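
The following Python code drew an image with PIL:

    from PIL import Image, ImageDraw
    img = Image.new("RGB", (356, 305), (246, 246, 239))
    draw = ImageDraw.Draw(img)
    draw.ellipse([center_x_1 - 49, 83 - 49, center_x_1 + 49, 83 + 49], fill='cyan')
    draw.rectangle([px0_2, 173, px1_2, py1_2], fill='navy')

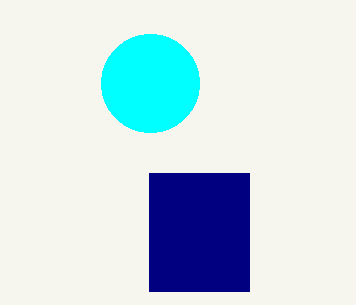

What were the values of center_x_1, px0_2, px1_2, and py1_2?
center_x_1 = 150
px0_2 = 149
px1_2 = 249
py1_2 = 291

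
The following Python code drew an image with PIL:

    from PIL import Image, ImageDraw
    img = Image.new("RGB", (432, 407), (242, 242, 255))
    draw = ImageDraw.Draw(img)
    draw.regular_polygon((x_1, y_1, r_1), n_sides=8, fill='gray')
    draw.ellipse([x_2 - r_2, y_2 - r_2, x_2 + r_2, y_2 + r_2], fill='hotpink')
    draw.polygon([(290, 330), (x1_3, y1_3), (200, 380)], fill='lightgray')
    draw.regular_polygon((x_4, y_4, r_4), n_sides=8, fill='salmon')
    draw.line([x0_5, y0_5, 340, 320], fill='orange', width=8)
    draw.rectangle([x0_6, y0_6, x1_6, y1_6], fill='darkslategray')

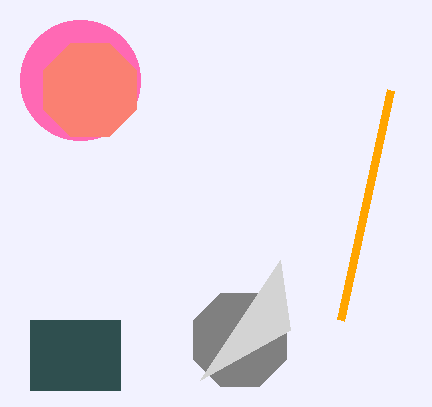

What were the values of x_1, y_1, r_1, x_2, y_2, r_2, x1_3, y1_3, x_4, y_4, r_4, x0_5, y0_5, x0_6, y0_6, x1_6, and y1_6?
x_1 = 240, y_1 = 340, r_1 = 50, x_2 = 80, y_2 = 80, r_2 = 60, x1_3 = 280, y1_3 = 260, x_4 = 90, y_4 = 90, r_4 = 50, x0_5 = 390, y0_5 = 90, x0_6 = 30, y0_6 = 320, x1_6 = 120, y1_6 = 390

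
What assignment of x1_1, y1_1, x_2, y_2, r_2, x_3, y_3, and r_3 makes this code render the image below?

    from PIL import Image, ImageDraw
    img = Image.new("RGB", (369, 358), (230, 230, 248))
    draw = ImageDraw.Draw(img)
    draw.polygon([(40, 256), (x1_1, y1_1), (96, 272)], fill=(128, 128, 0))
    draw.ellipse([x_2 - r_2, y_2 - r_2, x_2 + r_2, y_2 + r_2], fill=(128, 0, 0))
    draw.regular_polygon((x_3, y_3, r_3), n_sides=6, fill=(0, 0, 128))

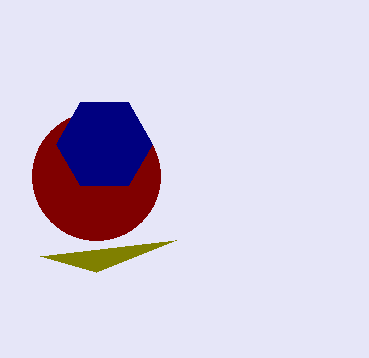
x1_1 = 176
y1_1 = 240
x_2 = 96
y_2 = 176
r_2 = 64
x_3 = 104
y_3 = 144
r_3 = 48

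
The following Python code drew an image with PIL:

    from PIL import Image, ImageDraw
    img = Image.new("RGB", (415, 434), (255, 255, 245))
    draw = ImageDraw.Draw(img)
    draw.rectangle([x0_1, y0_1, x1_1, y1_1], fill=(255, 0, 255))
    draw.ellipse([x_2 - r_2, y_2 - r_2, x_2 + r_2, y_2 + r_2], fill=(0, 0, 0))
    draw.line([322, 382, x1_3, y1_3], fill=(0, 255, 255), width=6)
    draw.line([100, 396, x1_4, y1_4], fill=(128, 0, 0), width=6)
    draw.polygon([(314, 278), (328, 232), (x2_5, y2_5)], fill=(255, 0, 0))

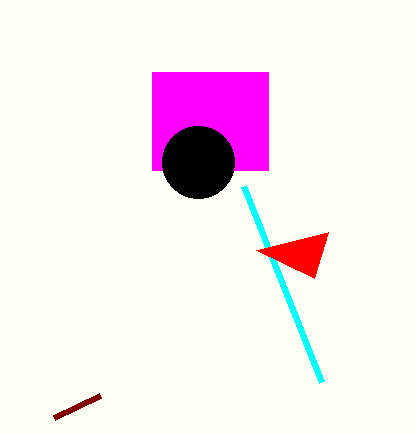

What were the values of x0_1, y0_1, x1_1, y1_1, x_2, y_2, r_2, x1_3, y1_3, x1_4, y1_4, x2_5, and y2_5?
x0_1 = 152, y0_1 = 72, x1_1 = 268, y1_1 = 170, x_2 = 198, y_2 = 162, r_2 = 36, x1_3 = 244, y1_3 = 186, x1_4 = 54, y1_4 = 418, x2_5 = 256, y2_5 = 250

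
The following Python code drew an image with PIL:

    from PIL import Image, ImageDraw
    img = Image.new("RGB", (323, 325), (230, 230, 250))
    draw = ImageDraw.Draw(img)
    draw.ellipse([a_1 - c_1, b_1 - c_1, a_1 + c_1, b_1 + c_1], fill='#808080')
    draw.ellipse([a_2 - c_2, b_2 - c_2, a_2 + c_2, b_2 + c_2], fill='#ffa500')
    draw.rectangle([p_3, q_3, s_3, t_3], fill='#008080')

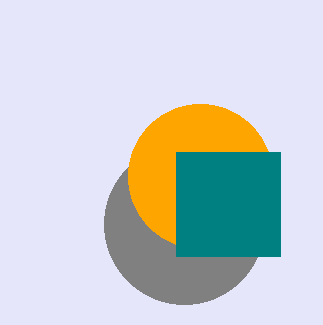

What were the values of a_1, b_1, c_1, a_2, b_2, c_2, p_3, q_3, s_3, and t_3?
a_1 = 184; b_1 = 224; c_1 = 80; a_2 = 200; b_2 = 176; c_2 = 72; p_3 = 176; q_3 = 152; s_3 = 280; t_3 = 256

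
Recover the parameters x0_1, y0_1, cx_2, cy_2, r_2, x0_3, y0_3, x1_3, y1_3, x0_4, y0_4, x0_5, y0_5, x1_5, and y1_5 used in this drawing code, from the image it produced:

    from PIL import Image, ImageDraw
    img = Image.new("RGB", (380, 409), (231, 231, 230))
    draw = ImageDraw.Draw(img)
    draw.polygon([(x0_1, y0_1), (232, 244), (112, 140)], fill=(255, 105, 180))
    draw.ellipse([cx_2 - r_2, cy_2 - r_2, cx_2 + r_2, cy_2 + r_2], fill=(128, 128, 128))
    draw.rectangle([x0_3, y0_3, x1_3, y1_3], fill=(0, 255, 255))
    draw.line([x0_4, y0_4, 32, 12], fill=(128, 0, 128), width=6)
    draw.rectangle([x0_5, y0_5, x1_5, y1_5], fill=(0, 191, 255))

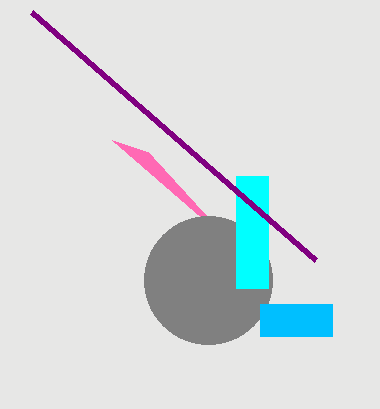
x0_1 = 148
y0_1 = 152
cx_2 = 208
cy_2 = 280
r_2 = 64
x0_3 = 236
y0_3 = 176
x1_3 = 268
y1_3 = 288
x0_4 = 316
y0_4 = 260
x0_5 = 260
y0_5 = 304
x1_5 = 332
y1_5 = 336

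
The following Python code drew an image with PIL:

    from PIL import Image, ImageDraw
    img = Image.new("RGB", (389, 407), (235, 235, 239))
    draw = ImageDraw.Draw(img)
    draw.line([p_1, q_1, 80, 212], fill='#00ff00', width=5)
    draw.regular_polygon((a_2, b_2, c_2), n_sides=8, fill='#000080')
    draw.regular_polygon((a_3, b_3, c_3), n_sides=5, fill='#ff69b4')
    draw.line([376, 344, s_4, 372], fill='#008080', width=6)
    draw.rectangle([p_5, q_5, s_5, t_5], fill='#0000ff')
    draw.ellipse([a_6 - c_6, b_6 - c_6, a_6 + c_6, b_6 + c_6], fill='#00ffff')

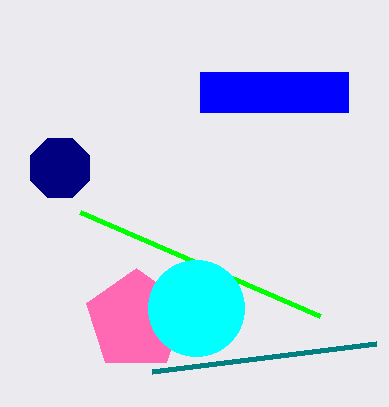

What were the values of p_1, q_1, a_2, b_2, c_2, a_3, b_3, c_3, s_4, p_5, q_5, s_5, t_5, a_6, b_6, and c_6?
p_1 = 320
q_1 = 316
a_2 = 60
b_2 = 168
c_2 = 32
a_3 = 136
b_3 = 320
c_3 = 52
s_4 = 152
p_5 = 200
q_5 = 72
s_5 = 348
t_5 = 112
a_6 = 196
b_6 = 308
c_6 = 48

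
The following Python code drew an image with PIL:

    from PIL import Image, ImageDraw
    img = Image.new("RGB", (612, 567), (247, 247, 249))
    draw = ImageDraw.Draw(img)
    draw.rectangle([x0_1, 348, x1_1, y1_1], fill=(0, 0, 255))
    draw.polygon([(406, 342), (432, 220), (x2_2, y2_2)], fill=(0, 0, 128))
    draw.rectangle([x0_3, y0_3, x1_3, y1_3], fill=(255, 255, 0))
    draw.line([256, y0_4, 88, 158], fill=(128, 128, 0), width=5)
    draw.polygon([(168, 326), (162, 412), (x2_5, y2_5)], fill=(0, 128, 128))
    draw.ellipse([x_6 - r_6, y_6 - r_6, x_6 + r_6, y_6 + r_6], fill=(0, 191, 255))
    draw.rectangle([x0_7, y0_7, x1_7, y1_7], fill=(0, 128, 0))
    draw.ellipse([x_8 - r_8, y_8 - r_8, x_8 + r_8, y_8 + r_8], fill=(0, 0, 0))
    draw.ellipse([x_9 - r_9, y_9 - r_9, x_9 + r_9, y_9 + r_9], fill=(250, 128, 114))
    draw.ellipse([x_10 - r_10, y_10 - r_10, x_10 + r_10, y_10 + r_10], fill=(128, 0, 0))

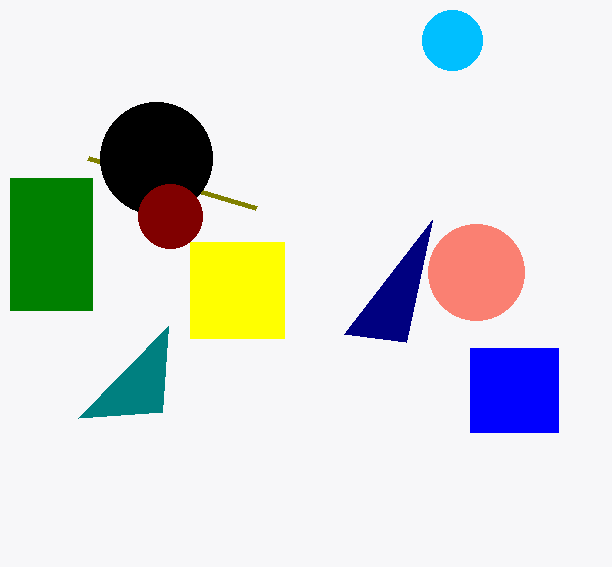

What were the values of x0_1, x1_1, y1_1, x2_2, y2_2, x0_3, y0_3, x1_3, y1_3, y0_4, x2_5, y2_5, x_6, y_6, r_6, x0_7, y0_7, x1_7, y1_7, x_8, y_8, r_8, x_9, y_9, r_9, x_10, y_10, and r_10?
x0_1 = 470, x1_1 = 558, y1_1 = 432, x2_2 = 344, y2_2 = 334, x0_3 = 190, y0_3 = 242, x1_3 = 284, y1_3 = 338, y0_4 = 208, x2_5 = 78, y2_5 = 418, x_6 = 452, y_6 = 40, r_6 = 30, x0_7 = 10, y0_7 = 178, x1_7 = 92, y1_7 = 310, x_8 = 156, y_8 = 158, r_8 = 56, x_9 = 476, y_9 = 272, r_9 = 48, x_10 = 170, y_10 = 216, r_10 = 32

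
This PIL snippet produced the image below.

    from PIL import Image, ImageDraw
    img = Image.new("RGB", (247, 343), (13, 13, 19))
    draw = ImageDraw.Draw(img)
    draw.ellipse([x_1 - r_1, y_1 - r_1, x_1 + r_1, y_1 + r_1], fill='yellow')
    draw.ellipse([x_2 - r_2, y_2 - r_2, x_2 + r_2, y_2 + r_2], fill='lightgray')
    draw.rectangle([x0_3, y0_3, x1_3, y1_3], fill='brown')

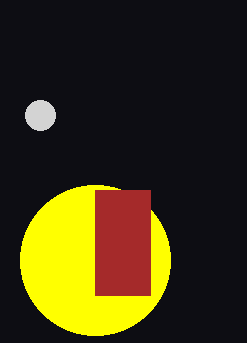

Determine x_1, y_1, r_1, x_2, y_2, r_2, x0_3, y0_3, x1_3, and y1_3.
x_1 = 95; y_1 = 260; r_1 = 75; x_2 = 40; y_2 = 115; r_2 = 15; x0_3 = 95; y0_3 = 190; x1_3 = 150; y1_3 = 295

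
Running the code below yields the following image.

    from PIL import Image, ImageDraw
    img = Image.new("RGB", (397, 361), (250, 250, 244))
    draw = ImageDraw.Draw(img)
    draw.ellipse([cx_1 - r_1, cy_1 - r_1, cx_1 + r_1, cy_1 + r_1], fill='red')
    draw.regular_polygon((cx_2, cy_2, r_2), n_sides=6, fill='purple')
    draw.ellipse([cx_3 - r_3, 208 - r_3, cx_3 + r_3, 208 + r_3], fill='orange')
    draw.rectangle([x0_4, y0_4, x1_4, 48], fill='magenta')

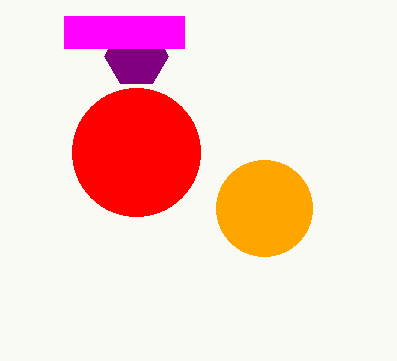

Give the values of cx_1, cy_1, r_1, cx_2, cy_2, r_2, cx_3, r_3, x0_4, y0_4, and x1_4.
cx_1 = 136, cy_1 = 152, r_1 = 64, cx_2 = 136, cy_2 = 56, r_2 = 32, cx_3 = 264, r_3 = 48, x0_4 = 64, y0_4 = 16, x1_4 = 184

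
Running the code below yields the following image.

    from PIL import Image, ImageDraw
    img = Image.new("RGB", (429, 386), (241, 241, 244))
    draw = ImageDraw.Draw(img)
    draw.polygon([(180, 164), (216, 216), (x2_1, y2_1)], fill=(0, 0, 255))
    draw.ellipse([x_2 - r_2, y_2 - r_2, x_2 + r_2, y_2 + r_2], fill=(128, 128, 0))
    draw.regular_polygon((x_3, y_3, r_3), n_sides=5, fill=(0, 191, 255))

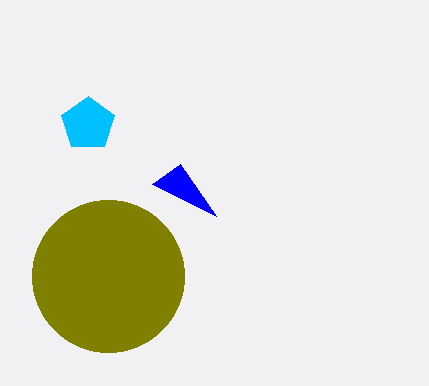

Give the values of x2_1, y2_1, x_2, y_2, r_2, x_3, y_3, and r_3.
x2_1 = 152; y2_1 = 184; x_2 = 108; y_2 = 276; r_2 = 76; x_3 = 88; y_3 = 124; r_3 = 28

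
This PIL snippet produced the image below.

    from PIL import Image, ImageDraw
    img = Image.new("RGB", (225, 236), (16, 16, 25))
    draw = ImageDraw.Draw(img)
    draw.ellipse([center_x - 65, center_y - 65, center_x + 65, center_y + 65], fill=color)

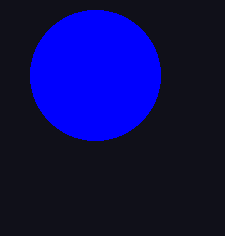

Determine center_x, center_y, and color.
center_x = 95, center_y = 75, color = 'blue'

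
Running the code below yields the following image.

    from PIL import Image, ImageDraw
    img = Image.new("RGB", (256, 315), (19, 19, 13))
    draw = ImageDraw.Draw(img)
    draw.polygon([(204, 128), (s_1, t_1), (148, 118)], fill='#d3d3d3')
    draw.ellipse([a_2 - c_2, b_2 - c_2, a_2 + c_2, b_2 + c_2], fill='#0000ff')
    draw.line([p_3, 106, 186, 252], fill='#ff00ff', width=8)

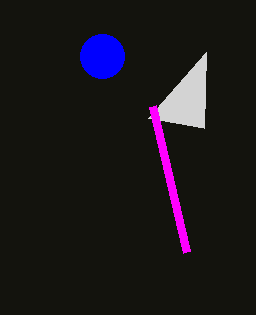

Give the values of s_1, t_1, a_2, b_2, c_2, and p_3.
s_1 = 206
t_1 = 52
a_2 = 102
b_2 = 56
c_2 = 22
p_3 = 152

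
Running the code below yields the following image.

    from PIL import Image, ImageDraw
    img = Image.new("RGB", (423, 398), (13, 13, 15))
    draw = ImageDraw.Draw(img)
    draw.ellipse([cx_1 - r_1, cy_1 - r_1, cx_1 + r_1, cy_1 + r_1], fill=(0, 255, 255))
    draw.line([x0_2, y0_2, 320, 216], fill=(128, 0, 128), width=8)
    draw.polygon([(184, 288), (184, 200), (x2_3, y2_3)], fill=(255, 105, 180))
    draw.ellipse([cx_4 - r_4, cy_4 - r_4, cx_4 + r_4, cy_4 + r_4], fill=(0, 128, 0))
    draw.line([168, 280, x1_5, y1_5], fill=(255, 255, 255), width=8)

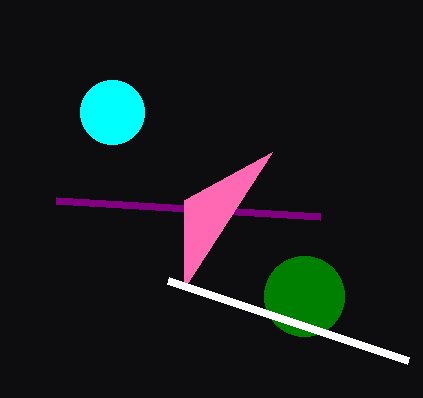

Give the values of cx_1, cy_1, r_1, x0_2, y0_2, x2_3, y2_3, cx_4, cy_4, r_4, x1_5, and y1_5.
cx_1 = 112; cy_1 = 112; r_1 = 32; x0_2 = 56; y0_2 = 200; x2_3 = 272; y2_3 = 152; cx_4 = 304; cy_4 = 296; r_4 = 40; x1_5 = 408; y1_5 = 360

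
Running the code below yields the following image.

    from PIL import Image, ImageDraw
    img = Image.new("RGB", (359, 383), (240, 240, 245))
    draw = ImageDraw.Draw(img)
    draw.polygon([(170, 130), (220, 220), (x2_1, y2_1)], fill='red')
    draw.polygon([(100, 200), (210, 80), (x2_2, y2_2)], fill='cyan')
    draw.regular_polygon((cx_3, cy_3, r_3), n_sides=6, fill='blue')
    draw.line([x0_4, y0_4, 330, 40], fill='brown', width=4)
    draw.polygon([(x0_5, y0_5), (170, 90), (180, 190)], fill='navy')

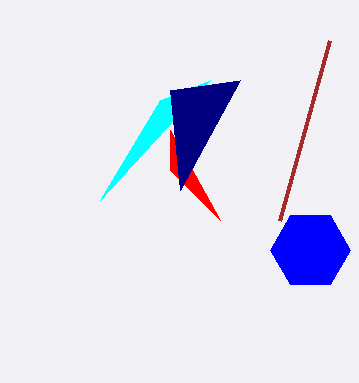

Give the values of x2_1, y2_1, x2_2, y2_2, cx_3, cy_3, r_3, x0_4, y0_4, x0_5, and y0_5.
x2_1 = 170; y2_1 = 170; x2_2 = 160; y2_2 = 100; cx_3 = 310; cy_3 = 250; r_3 = 40; x0_4 = 280; y0_4 = 220; x0_5 = 240; y0_5 = 80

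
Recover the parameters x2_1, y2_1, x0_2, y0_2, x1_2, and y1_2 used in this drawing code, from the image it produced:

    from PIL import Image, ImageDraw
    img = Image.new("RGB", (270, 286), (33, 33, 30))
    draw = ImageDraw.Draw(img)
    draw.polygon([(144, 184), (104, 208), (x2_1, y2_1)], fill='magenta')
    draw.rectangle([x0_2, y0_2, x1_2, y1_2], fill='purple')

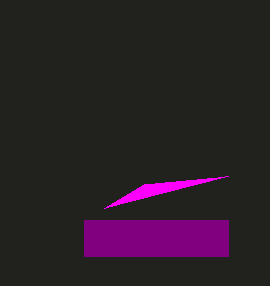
x2_1 = 228, y2_1 = 176, x0_2 = 84, y0_2 = 220, x1_2 = 228, y1_2 = 256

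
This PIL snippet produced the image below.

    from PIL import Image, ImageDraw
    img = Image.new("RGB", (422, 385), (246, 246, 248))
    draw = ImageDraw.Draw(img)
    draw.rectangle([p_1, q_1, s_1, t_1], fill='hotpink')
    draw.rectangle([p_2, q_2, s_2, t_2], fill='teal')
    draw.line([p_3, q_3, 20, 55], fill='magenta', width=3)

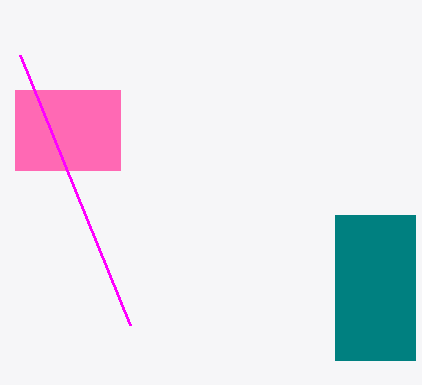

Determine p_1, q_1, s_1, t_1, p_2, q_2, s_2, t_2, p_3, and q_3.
p_1 = 15; q_1 = 90; s_1 = 120; t_1 = 170; p_2 = 335; q_2 = 215; s_2 = 415; t_2 = 360; p_3 = 130; q_3 = 325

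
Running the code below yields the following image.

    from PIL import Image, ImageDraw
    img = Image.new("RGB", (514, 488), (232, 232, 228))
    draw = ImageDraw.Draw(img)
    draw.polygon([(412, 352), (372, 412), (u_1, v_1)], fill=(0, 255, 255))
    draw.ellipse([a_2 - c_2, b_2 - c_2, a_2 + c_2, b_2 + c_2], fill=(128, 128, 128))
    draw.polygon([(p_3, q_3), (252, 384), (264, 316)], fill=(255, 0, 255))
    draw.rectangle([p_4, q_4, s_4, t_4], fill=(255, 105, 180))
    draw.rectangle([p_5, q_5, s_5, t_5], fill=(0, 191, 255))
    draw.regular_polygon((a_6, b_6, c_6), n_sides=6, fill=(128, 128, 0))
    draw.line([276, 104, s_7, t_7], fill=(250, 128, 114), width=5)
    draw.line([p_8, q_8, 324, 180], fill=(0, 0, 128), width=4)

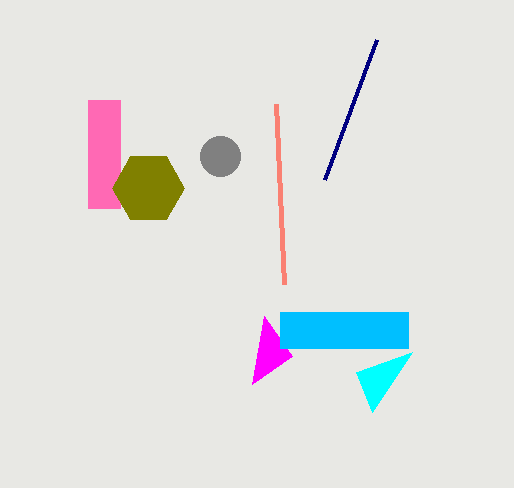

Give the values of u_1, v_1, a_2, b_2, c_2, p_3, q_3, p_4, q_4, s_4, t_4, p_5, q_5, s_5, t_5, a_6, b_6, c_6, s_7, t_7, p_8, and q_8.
u_1 = 356, v_1 = 372, a_2 = 220, b_2 = 156, c_2 = 20, p_3 = 292, q_3 = 356, p_4 = 88, q_4 = 100, s_4 = 120, t_4 = 208, p_5 = 280, q_5 = 312, s_5 = 408, t_5 = 348, a_6 = 148, b_6 = 188, c_6 = 36, s_7 = 284, t_7 = 284, p_8 = 376, q_8 = 40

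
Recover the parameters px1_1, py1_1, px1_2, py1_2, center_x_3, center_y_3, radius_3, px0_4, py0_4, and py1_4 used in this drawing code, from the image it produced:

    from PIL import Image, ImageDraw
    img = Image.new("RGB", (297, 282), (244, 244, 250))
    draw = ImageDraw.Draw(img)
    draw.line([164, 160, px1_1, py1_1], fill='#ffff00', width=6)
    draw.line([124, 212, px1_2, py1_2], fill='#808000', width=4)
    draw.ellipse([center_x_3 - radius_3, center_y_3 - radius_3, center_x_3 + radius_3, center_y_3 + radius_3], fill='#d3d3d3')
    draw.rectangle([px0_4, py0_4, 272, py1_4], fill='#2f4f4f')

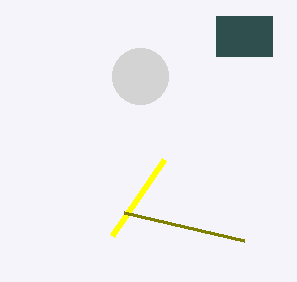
px1_1 = 112; py1_1 = 236; px1_2 = 244; py1_2 = 240; center_x_3 = 140; center_y_3 = 76; radius_3 = 28; px0_4 = 216; py0_4 = 16; py1_4 = 56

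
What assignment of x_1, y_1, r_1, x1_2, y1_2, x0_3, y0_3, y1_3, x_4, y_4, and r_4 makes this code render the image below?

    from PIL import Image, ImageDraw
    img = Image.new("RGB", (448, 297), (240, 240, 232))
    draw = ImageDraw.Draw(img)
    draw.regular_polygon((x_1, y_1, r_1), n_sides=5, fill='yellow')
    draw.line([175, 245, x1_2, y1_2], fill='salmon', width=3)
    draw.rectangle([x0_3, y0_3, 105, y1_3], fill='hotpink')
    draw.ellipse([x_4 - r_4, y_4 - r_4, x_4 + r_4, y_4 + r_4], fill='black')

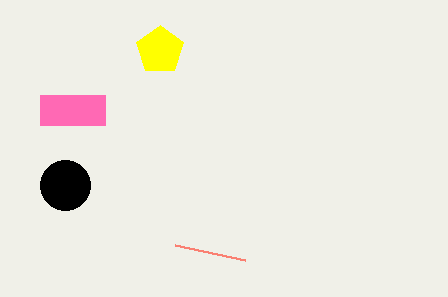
x_1 = 160, y_1 = 50, r_1 = 25, x1_2 = 245, y1_2 = 260, x0_3 = 40, y0_3 = 95, y1_3 = 125, x_4 = 65, y_4 = 185, r_4 = 25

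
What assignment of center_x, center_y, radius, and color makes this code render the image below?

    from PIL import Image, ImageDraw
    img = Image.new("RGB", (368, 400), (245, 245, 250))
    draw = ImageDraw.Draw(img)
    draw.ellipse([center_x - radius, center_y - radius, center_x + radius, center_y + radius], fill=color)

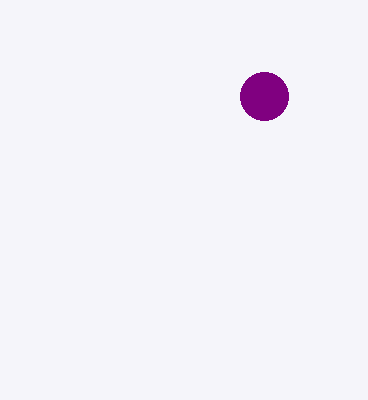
center_x = 264
center_y = 96
radius = 24
color = 'purple'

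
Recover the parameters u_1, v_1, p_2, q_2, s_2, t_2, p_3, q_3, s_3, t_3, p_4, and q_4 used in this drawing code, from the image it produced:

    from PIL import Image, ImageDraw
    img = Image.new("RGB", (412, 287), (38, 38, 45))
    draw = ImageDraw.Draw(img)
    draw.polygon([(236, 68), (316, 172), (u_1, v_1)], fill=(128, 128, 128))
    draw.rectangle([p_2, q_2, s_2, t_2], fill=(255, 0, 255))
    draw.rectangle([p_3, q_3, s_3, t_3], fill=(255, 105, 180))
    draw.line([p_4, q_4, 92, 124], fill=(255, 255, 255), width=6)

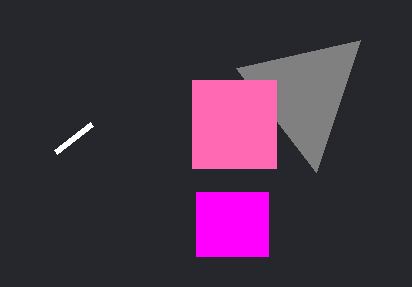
u_1 = 360
v_1 = 40
p_2 = 196
q_2 = 192
s_2 = 268
t_2 = 256
p_3 = 192
q_3 = 80
s_3 = 276
t_3 = 168
p_4 = 56
q_4 = 152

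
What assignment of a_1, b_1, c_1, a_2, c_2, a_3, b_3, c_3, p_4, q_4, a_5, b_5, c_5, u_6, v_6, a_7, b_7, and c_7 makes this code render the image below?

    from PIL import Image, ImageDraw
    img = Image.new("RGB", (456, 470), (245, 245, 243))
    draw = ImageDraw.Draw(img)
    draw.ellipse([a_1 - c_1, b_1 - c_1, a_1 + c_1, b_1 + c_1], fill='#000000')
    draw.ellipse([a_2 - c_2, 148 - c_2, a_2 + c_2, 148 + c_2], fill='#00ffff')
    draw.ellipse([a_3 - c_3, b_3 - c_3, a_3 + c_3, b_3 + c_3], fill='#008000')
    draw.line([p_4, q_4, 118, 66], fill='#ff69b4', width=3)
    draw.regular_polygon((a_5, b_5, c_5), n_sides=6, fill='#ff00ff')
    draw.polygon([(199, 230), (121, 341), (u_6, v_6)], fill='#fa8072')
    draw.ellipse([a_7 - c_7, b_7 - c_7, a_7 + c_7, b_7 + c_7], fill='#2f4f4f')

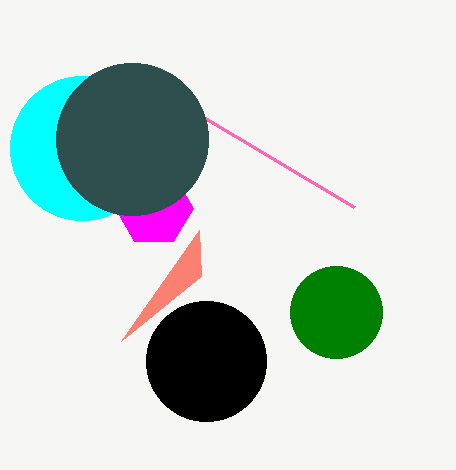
a_1 = 206
b_1 = 361
c_1 = 60
a_2 = 82
c_2 = 72
a_3 = 336
b_3 = 312
c_3 = 46
p_4 = 354
q_4 = 207
a_5 = 154
b_5 = 208
c_5 = 39
u_6 = 201
v_6 = 276
a_7 = 132
b_7 = 139
c_7 = 76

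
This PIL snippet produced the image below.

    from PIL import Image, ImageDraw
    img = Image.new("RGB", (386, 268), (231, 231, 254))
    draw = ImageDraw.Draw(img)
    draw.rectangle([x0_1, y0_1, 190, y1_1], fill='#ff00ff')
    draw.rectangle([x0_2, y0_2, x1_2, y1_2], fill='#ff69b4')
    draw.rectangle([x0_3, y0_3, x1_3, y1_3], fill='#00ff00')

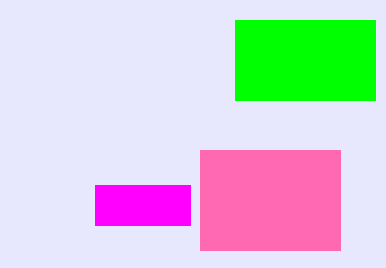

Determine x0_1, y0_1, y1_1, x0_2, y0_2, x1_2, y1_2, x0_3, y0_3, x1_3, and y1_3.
x0_1 = 95, y0_1 = 185, y1_1 = 225, x0_2 = 200, y0_2 = 150, x1_2 = 340, y1_2 = 250, x0_3 = 235, y0_3 = 20, x1_3 = 375, y1_3 = 100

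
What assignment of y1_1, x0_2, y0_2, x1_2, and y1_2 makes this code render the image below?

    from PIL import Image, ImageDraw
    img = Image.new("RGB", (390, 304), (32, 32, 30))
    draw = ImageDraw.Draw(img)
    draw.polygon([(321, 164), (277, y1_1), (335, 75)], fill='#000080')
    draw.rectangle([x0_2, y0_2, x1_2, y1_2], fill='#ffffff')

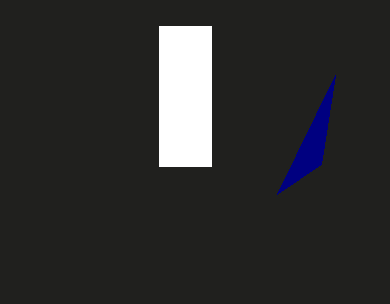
y1_1 = 194
x0_2 = 159
y0_2 = 26
x1_2 = 211
y1_2 = 166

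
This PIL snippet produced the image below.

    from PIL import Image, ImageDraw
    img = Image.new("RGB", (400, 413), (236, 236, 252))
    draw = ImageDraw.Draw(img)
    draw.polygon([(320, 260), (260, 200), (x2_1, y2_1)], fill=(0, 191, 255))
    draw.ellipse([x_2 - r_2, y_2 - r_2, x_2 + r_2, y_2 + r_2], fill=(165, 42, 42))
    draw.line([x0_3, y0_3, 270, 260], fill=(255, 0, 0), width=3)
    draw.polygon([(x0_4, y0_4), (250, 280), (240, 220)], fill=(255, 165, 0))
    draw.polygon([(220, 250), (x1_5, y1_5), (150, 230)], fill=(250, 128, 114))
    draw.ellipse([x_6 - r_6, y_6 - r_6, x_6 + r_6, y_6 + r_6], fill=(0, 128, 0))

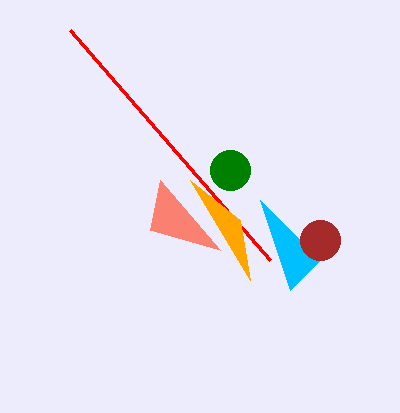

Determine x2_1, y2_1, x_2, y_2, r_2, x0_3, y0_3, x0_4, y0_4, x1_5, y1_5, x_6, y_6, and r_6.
x2_1 = 290, y2_1 = 290, x_2 = 320, y_2 = 240, r_2 = 20, x0_3 = 70, y0_3 = 30, x0_4 = 190, y0_4 = 180, x1_5 = 160, y1_5 = 180, x_6 = 230, y_6 = 170, r_6 = 20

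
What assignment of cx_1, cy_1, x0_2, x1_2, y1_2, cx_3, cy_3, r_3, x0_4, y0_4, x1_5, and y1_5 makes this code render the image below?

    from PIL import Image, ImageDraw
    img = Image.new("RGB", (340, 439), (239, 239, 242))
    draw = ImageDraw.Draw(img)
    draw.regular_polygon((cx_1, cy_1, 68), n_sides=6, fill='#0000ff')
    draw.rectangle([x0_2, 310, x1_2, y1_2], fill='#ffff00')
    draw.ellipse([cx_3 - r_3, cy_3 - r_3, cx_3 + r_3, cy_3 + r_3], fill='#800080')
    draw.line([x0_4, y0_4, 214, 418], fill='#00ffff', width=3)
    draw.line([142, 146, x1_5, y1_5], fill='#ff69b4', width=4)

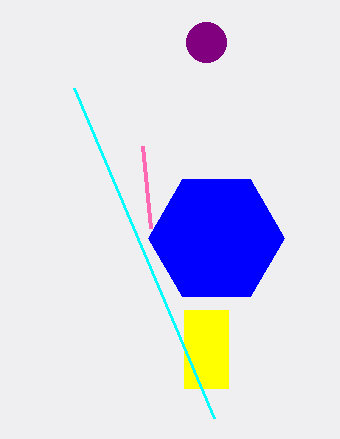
cx_1 = 216
cy_1 = 238
x0_2 = 184
x1_2 = 228
y1_2 = 388
cx_3 = 206
cy_3 = 42
r_3 = 20
x0_4 = 74
y0_4 = 88
x1_5 = 150
y1_5 = 228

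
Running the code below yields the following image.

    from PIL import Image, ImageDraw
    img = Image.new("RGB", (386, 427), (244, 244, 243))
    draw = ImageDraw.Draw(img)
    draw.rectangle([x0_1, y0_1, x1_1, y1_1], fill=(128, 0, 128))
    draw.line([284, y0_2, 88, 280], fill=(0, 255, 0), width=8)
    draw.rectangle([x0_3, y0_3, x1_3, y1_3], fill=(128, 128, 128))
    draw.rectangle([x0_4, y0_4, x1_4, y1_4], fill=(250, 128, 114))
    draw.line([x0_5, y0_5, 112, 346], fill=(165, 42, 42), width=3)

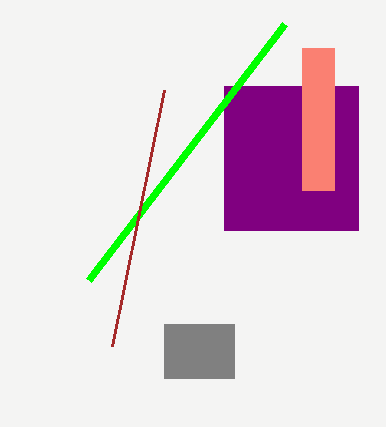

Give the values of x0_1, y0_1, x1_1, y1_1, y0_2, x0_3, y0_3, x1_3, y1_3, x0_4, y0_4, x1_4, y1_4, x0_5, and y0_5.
x0_1 = 224
y0_1 = 86
x1_1 = 358
y1_1 = 230
y0_2 = 24
x0_3 = 164
y0_3 = 324
x1_3 = 234
y1_3 = 378
x0_4 = 302
y0_4 = 48
x1_4 = 334
y1_4 = 190
x0_5 = 164
y0_5 = 90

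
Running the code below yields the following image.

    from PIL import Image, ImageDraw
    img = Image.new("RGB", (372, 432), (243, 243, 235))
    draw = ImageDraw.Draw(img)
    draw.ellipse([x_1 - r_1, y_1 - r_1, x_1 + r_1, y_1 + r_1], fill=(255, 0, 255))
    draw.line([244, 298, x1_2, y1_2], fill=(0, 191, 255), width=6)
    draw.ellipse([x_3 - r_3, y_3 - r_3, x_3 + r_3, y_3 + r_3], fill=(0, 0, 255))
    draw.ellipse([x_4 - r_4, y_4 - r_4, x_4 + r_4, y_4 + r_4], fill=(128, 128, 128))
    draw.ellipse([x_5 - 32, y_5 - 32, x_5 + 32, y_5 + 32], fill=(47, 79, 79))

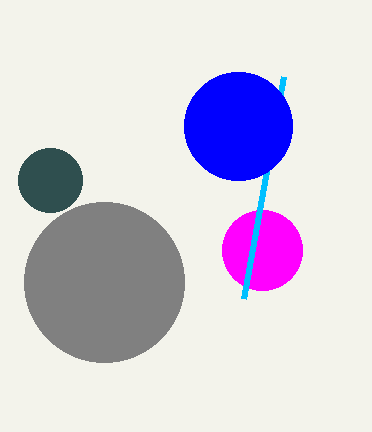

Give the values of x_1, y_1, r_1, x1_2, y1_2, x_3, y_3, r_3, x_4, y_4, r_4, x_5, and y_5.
x_1 = 262
y_1 = 250
r_1 = 40
x1_2 = 284
y1_2 = 76
x_3 = 238
y_3 = 126
r_3 = 54
x_4 = 104
y_4 = 282
r_4 = 80
x_5 = 50
y_5 = 180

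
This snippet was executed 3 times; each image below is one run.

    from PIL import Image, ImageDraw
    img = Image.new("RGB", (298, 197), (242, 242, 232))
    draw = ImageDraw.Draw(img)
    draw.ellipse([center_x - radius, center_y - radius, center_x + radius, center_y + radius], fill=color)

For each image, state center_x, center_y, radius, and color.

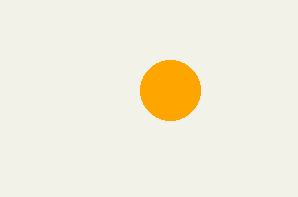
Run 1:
center_x = 170, center_y = 90, radius = 30, color = 'orange'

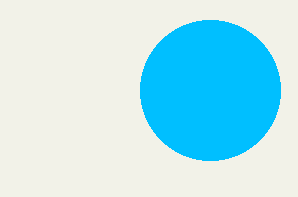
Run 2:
center_x = 210; center_y = 90; radius = 70; color = 'deepskyblue'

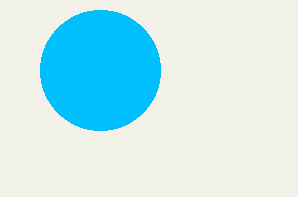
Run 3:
center_x = 100, center_y = 70, radius = 60, color = 'deepskyblue'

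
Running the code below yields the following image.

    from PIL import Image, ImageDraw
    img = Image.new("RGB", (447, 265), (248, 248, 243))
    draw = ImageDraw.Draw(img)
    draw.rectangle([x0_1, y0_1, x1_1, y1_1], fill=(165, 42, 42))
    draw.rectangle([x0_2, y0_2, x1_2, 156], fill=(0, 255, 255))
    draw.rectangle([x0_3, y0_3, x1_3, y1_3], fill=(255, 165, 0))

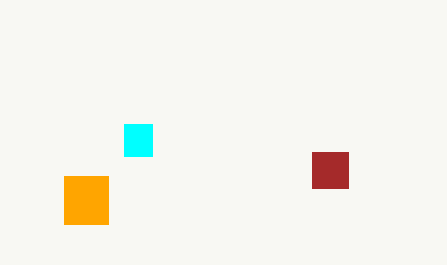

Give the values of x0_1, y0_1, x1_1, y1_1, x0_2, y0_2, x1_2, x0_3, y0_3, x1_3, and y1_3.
x0_1 = 312, y0_1 = 152, x1_1 = 348, y1_1 = 188, x0_2 = 124, y0_2 = 124, x1_2 = 152, x0_3 = 64, y0_3 = 176, x1_3 = 108, y1_3 = 224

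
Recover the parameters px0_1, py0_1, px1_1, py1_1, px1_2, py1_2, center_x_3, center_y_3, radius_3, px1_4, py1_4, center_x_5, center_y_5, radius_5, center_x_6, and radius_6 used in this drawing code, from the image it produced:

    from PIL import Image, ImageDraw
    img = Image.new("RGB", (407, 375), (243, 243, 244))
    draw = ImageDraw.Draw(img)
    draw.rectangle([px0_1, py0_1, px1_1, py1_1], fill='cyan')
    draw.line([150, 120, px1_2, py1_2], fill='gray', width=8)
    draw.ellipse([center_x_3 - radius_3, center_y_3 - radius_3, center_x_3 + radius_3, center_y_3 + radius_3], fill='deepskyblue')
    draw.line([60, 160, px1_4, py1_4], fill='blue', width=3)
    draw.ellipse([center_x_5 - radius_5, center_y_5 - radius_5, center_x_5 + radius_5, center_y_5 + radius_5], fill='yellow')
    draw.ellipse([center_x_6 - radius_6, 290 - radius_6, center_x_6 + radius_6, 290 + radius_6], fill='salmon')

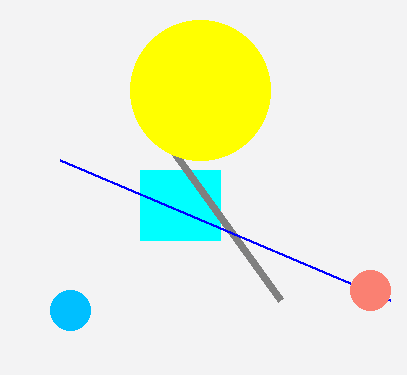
px0_1 = 140, py0_1 = 170, px1_1 = 220, py1_1 = 240, px1_2 = 280, py1_2 = 300, center_x_3 = 70, center_y_3 = 310, radius_3 = 20, px1_4 = 390, py1_4 = 300, center_x_5 = 200, center_y_5 = 90, radius_5 = 70, center_x_6 = 370, radius_6 = 20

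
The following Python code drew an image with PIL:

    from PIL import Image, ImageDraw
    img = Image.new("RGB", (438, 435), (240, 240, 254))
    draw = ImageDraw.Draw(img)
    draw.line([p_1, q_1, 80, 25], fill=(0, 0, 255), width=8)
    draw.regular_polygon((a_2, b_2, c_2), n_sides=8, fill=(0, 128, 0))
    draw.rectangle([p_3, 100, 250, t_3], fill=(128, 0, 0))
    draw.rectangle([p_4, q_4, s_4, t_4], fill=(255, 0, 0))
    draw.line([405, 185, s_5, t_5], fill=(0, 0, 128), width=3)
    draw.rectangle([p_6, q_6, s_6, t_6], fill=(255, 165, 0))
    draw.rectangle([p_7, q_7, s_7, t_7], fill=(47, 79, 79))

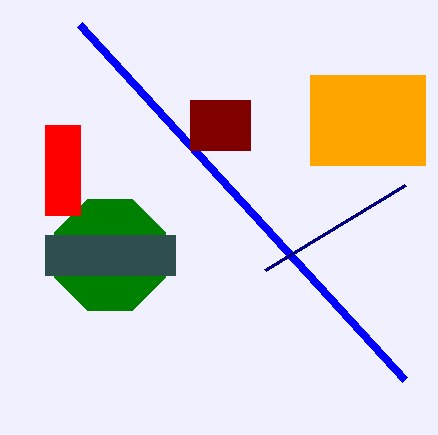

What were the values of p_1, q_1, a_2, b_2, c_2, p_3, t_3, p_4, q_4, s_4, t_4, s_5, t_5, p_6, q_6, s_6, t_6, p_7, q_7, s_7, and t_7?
p_1 = 405; q_1 = 380; a_2 = 110; b_2 = 255; c_2 = 60; p_3 = 190; t_3 = 150; p_4 = 45; q_4 = 125; s_4 = 80; t_4 = 215; s_5 = 265; t_5 = 270; p_6 = 310; q_6 = 75; s_6 = 425; t_6 = 165; p_7 = 45; q_7 = 235; s_7 = 175; t_7 = 275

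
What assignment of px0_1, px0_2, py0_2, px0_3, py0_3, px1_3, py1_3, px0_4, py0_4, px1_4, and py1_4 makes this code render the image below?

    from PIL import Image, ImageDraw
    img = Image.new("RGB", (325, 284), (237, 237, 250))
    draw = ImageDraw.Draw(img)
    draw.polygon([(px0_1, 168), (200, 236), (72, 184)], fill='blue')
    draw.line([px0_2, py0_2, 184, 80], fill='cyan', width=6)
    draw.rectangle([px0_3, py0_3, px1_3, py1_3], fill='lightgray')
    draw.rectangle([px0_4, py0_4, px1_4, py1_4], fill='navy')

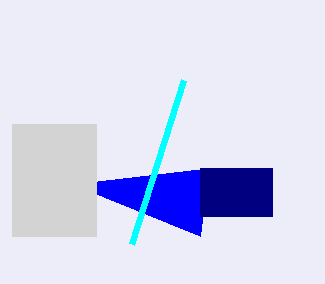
px0_1 = 208; px0_2 = 132; py0_2 = 244; px0_3 = 12; py0_3 = 124; px1_3 = 96; py1_3 = 236; px0_4 = 200; py0_4 = 168; px1_4 = 272; py1_4 = 216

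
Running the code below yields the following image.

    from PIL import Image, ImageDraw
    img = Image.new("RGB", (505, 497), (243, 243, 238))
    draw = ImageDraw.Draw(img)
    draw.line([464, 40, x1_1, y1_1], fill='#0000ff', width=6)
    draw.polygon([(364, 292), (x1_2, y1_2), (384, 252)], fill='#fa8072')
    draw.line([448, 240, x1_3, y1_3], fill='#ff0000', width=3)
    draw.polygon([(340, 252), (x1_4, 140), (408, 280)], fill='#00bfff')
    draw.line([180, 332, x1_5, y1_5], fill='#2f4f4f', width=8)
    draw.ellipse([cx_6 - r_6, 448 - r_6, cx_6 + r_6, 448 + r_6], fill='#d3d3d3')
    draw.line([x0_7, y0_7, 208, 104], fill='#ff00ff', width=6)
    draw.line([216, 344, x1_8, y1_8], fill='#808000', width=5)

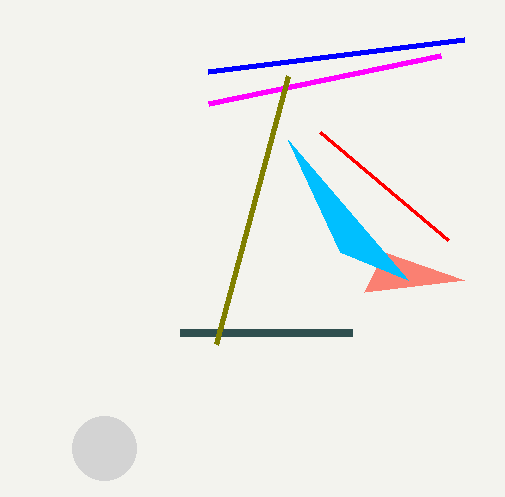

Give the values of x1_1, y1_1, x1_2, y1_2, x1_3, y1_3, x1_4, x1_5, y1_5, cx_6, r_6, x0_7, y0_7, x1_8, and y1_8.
x1_1 = 208; y1_1 = 72; x1_2 = 464; y1_2 = 280; x1_3 = 320; y1_3 = 132; x1_4 = 288; x1_5 = 352; y1_5 = 332; cx_6 = 104; r_6 = 32; x0_7 = 440; y0_7 = 56; x1_8 = 288; y1_8 = 76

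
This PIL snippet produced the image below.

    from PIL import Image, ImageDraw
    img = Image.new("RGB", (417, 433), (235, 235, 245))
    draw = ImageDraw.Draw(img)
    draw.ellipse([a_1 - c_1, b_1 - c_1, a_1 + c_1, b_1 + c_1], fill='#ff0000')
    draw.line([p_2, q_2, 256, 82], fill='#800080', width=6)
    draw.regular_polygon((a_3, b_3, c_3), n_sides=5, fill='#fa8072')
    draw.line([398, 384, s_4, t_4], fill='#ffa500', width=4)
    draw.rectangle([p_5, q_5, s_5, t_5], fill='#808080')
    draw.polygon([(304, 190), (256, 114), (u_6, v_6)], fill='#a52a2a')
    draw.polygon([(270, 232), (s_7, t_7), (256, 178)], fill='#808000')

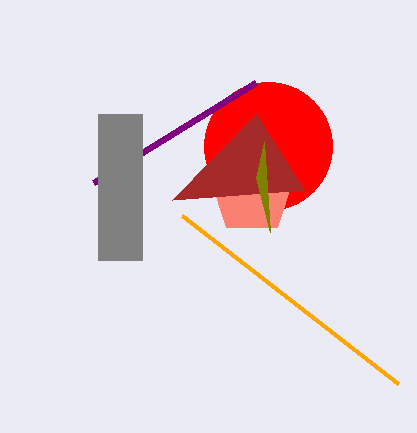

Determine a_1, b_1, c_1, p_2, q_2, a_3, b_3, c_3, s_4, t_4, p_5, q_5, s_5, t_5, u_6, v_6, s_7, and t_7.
a_1 = 268
b_1 = 146
c_1 = 64
p_2 = 94
q_2 = 182
a_3 = 252
b_3 = 192
c_3 = 44
s_4 = 182
t_4 = 216
p_5 = 98
q_5 = 114
s_5 = 142
t_5 = 260
u_6 = 172
v_6 = 200
s_7 = 264
t_7 = 142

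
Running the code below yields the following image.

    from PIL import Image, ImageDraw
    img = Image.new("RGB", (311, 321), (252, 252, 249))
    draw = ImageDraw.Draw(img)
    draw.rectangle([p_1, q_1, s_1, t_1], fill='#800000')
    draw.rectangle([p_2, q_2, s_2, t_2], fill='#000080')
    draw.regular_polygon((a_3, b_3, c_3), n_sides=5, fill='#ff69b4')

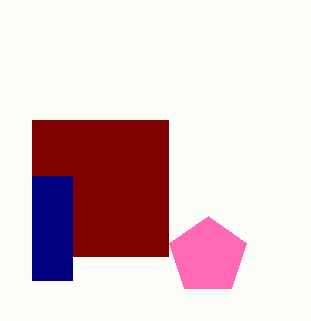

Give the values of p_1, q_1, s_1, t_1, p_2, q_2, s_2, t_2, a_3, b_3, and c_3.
p_1 = 32, q_1 = 120, s_1 = 168, t_1 = 256, p_2 = 32, q_2 = 176, s_2 = 72, t_2 = 280, a_3 = 208, b_3 = 256, c_3 = 40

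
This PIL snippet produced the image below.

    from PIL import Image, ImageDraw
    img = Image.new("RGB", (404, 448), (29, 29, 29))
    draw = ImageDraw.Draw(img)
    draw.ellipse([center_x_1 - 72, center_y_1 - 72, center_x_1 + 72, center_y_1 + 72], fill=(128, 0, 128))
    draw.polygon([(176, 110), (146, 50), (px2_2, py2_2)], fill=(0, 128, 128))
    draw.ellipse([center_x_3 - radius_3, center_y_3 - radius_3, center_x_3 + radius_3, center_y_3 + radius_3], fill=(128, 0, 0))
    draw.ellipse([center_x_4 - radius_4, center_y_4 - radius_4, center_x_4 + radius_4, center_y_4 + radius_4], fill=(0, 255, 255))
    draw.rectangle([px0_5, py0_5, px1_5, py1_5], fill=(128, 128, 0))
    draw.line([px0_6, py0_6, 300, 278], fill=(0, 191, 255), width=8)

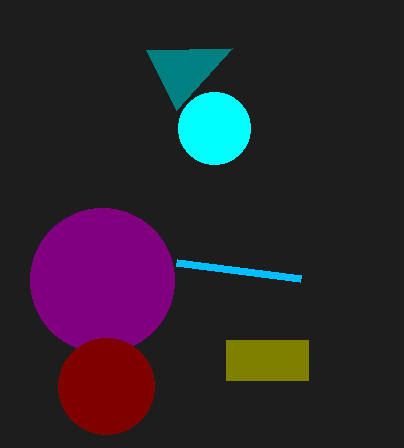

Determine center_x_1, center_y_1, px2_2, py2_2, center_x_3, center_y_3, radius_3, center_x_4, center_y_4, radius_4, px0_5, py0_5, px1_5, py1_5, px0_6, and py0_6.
center_x_1 = 102, center_y_1 = 280, px2_2 = 232, py2_2 = 48, center_x_3 = 106, center_y_3 = 386, radius_3 = 48, center_x_4 = 214, center_y_4 = 128, radius_4 = 36, px0_5 = 226, py0_5 = 340, px1_5 = 308, py1_5 = 380, px0_6 = 176, py0_6 = 262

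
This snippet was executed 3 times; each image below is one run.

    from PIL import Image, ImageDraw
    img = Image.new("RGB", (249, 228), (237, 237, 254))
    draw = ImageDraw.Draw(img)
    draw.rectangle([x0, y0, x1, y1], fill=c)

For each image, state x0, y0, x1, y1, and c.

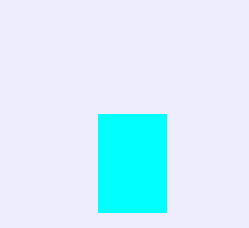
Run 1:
x0 = 98; y0 = 114; x1 = 166; y1 = 212; c = 'cyan'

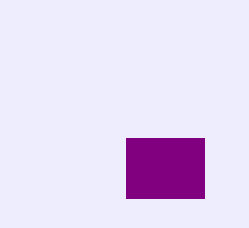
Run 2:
x0 = 126, y0 = 138, x1 = 204, y1 = 198, c = 'purple'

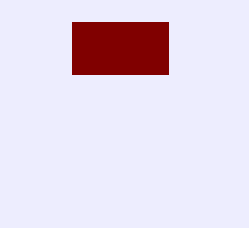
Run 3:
x0 = 72; y0 = 22; x1 = 168; y1 = 74; c = 'maroon'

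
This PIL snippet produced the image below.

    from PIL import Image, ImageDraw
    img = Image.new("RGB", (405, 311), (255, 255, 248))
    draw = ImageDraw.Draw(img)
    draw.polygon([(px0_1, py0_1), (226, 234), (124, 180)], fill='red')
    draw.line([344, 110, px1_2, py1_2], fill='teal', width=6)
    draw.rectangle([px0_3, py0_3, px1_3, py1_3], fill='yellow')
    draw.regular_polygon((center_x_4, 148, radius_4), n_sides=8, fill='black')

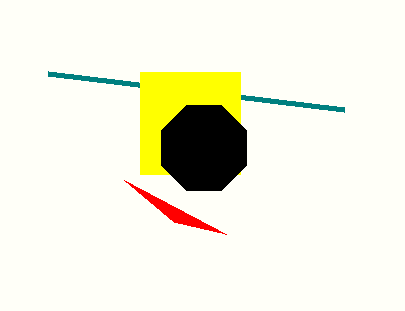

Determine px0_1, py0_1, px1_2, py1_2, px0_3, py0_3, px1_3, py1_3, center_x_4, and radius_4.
px0_1 = 174
py0_1 = 222
px1_2 = 48
py1_2 = 74
px0_3 = 140
py0_3 = 72
px1_3 = 240
py1_3 = 174
center_x_4 = 204
radius_4 = 46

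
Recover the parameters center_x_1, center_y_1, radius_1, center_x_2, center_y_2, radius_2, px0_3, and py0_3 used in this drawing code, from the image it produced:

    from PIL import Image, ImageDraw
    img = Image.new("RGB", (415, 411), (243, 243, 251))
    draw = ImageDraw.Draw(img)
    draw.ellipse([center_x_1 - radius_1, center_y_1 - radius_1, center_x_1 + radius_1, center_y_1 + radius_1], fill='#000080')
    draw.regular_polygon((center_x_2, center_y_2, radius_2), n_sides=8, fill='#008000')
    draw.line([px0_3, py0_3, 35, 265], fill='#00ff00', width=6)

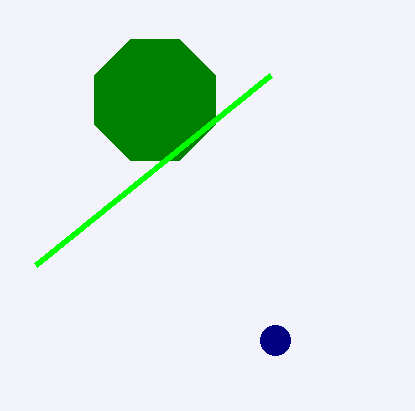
center_x_1 = 275; center_y_1 = 340; radius_1 = 15; center_x_2 = 155; center_y_2 = 100; radius_2 = 65; px0_3 = 270; py0_3 = 75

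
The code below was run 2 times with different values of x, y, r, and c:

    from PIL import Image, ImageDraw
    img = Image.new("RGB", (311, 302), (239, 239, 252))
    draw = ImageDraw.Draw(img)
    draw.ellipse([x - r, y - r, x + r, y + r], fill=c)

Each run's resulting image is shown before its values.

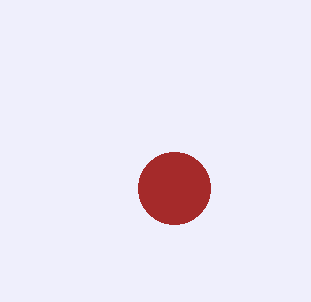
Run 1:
x = 174
y = 188
r = 36
c = 'brown'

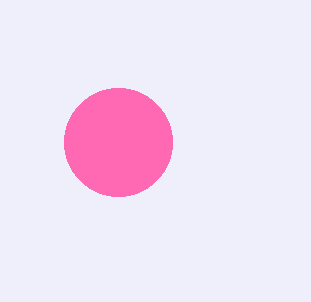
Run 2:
x = 118
y = 142
r = 54
c = 'hotpink'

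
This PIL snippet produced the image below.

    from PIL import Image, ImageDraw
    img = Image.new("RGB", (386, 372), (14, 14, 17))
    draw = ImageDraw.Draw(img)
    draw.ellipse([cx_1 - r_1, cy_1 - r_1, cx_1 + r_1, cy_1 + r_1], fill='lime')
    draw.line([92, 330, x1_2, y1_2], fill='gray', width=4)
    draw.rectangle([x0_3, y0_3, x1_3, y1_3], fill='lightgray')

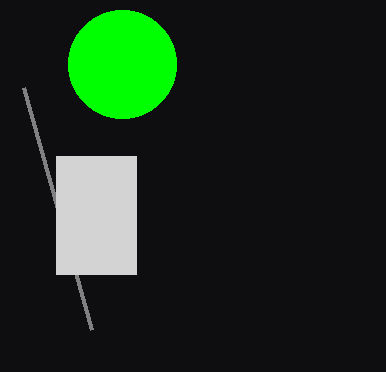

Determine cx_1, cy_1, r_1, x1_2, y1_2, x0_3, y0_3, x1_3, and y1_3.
cx_1 = 122, cy_1 = 64, r_1 = 54, x1_2 = 24, y1_2 = 88, x0_3 = 56, y0_3 = 156, x1_3 = 136, y1_3 = 274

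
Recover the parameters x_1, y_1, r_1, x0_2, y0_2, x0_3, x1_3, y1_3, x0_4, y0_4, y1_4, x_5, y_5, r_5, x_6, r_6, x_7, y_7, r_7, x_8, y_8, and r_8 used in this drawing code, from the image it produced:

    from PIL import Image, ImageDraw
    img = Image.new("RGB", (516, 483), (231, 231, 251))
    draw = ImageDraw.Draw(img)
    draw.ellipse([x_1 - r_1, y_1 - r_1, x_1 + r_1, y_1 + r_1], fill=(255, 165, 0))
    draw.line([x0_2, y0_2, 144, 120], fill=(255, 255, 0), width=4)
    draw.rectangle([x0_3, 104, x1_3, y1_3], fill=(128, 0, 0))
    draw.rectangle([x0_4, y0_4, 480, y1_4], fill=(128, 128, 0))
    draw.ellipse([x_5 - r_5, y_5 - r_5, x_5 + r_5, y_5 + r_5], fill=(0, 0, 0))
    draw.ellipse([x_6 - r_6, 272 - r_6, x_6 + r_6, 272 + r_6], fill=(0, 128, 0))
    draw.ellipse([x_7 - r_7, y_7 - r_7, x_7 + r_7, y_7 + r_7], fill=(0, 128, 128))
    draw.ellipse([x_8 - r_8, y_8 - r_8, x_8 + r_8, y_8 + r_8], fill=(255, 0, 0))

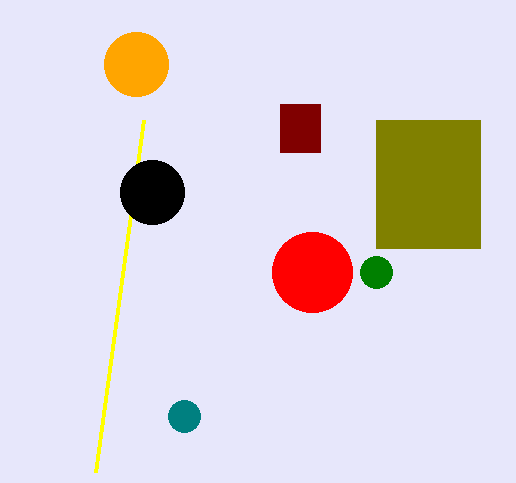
x_1 = 136
y_1 = 64
r_1 = 32
x0_2 = 96
y0_2 = 472
x0_3 = 280
x1_3 = 320
y1_3 = 152
x0_4 = 376
y0_4 = 120
y1_4 = 248
x_5 = 152
y_5 = 192
r_5 = 32
x_6 = 376
r_6 = 16
x_7 = 184
y_7 = 416
r_7 = 16
x_8 = 312
y_8 = 272
r_8 = 40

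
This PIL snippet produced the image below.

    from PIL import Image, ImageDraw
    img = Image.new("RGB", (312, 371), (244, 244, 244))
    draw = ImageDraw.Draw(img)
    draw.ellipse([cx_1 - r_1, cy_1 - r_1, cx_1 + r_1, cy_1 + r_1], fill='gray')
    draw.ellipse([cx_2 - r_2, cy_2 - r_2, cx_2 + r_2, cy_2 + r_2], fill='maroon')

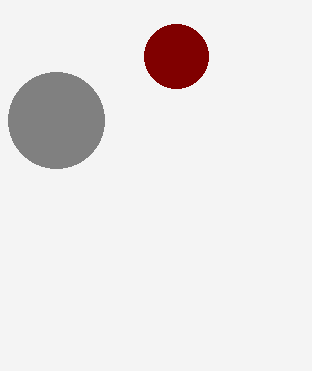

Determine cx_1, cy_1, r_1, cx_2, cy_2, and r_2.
cx_1 = 56, cy_1 = 120, r_1 = 48, cx_2 = 176, cy_2 = 56, r_2 = 32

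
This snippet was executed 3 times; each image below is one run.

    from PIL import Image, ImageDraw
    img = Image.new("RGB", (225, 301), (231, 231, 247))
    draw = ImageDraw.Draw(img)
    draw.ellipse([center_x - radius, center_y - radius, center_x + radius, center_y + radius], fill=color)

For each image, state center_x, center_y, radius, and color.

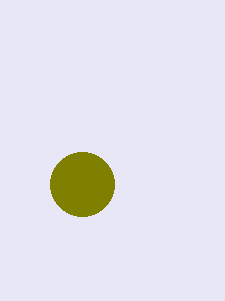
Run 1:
center_x = 82
center_y = 184
radius = 32
color = 'olive'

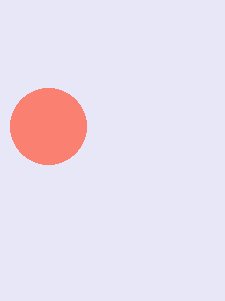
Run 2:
center_x = 48
center_y = 126
radius = 38
color = 'salmon'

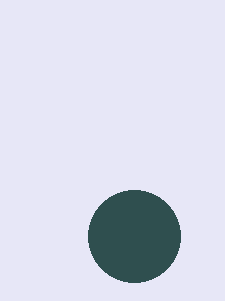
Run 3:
center_x = 134; center_y = 236; radius = 46; color = 'darkslategray'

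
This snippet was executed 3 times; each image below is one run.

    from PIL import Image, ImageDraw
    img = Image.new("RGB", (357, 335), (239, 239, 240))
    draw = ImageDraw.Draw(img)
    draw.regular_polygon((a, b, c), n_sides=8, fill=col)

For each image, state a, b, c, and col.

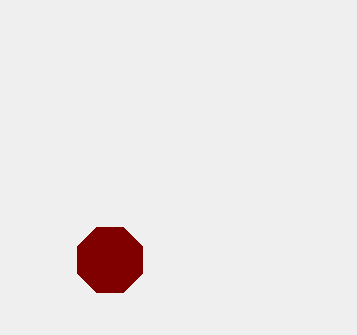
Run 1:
a = 110, b = 260, c = 35, col = 'maroon'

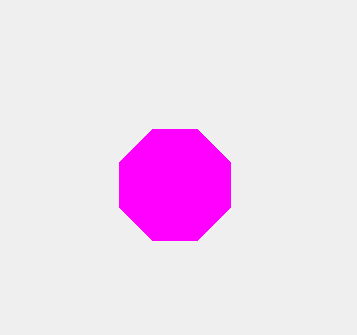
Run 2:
a = 175; b = 185; c = 60; col = 'magenta'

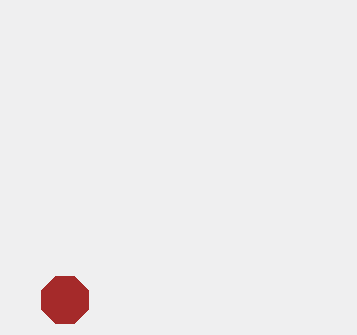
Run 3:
a = 65
b = 300
c = 25
col = 'brown'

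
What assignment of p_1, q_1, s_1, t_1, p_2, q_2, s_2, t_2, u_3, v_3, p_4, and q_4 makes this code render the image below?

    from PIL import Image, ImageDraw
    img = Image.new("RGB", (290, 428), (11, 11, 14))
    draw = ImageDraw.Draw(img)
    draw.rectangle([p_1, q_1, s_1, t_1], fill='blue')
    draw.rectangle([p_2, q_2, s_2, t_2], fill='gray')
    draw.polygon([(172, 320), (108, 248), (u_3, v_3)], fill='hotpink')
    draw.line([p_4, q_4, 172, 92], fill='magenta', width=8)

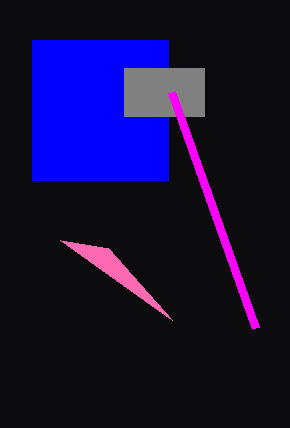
p_1 = 32
q_1 = 40
s_1 = 168
t_1 = 180
p_2 = 124
q_2 = 68
s_2 = 204
t_2 = 116
u_3 = 60
v_3 = 240
p_4 = 256
q_4 = 328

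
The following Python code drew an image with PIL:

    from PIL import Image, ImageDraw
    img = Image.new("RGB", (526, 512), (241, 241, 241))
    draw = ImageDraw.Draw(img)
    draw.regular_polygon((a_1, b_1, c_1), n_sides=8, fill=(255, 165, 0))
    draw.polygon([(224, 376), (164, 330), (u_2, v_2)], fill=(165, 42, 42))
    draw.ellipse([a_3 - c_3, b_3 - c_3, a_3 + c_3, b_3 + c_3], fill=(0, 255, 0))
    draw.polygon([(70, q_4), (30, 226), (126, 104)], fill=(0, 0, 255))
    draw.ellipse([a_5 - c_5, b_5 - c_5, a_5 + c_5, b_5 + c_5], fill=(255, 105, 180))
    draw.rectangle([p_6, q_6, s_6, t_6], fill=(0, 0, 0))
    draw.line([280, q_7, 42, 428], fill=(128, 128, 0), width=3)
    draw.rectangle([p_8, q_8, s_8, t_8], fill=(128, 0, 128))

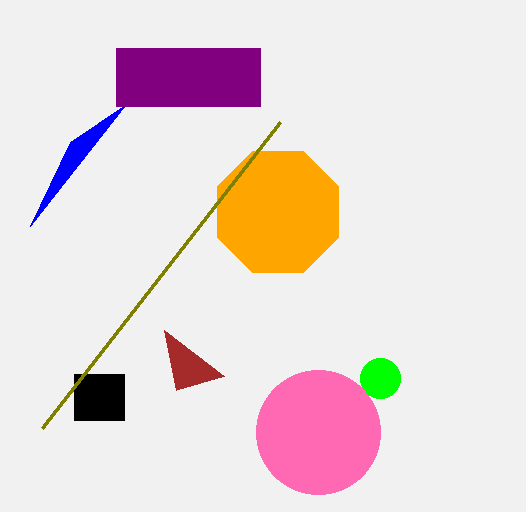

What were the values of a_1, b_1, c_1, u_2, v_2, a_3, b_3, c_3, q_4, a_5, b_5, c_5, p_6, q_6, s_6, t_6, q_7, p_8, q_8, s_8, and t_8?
a_1 = 278; b_1 = 212; c_1 = 66; u_2 = 176; v_2 = 390; a_3 = 380; b_3 = 378; c_3 = 20; q_4 = 142; a_5 = 318; b_5 = 432; c_5 = 62; p_6 = 74; q_6 = 374; s_6 = 124; t_6 = 420; q_7 = 122; p_8 = 116; q_8 = 48; s_8 = 260; t_8 = 106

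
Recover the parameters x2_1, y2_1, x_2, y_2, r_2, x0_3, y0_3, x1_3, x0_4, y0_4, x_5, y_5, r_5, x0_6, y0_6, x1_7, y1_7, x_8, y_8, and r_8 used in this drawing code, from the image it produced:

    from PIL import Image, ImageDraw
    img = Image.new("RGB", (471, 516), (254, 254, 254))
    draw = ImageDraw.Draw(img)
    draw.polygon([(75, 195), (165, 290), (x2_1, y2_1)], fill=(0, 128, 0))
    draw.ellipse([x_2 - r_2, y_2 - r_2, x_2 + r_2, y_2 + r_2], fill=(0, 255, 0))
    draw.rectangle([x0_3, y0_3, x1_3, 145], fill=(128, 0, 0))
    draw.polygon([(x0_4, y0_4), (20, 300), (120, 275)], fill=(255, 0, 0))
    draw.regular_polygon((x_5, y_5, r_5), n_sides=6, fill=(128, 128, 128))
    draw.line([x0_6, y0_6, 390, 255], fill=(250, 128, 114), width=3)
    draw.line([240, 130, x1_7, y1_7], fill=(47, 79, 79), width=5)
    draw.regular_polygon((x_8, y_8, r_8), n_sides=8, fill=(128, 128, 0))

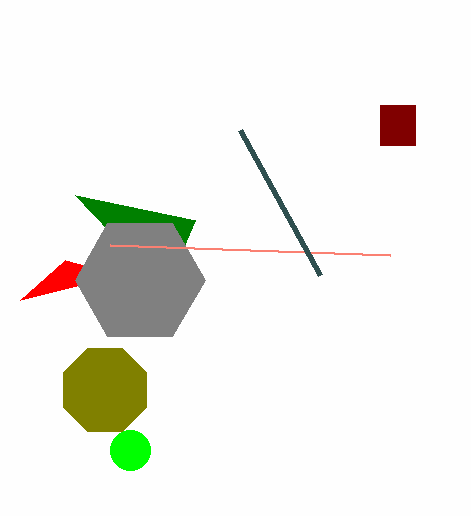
x2_1 = 195
y2_1 = 220
x_2 = 130
y_2 = 450
r_2 = 20
x0_3 = 380
y0_3 = 105
x1_3 = 415
x0_4 = 65
y0_4 = 260
x_5 = 140
y_5 = 280
r_5 = 65
x0_6 = 110
y0_6 = 245
x1_7 = 320
y1_7 = 275
x_8 = 105
y_8 = 390
r_8 = 45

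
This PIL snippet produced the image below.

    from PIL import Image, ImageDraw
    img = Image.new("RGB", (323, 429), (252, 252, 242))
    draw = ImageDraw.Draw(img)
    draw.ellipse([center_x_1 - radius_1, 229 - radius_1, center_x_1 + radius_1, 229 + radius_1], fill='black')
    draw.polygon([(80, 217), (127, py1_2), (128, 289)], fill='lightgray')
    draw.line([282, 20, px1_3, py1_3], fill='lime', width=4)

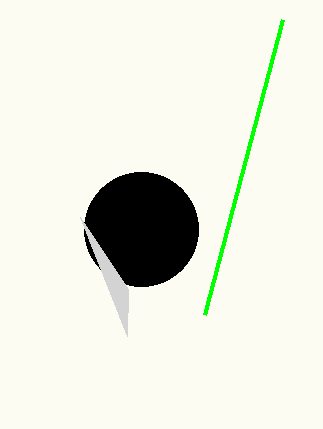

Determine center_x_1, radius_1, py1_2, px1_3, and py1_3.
center_x_1 = 141; radius_1 = 57; py1_2 = 336; px1_3 = 204; py1_3 = 315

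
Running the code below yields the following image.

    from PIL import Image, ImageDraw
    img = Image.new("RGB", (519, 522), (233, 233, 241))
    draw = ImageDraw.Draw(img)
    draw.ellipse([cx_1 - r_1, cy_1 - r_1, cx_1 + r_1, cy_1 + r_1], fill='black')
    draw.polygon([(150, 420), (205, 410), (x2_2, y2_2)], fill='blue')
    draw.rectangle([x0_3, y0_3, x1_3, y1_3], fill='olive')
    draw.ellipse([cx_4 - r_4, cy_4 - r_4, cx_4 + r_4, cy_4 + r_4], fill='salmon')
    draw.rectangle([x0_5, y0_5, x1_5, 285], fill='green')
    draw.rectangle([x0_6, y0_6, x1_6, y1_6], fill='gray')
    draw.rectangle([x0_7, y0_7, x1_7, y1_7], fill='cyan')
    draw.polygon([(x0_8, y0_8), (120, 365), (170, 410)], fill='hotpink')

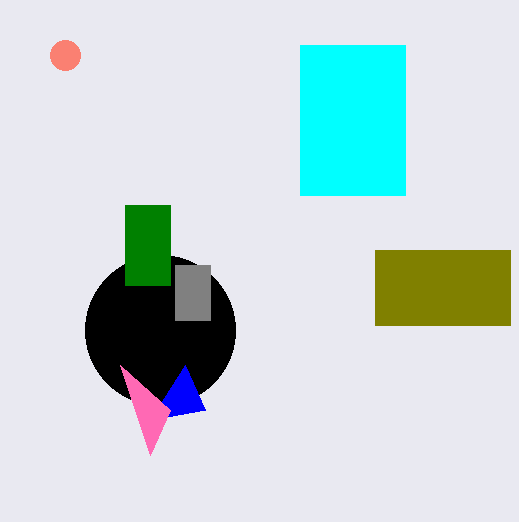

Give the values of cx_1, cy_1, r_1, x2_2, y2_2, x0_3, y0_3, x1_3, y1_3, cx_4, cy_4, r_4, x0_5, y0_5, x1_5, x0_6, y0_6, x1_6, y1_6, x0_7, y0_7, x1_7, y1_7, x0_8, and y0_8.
cx_1 = 160; cy_1 = 330; r_1 = 75; x2_2 = 185; y2_2 = 365; x0_3 = 375; y0_3 = 250; x1_3 = 510; y1_3 = 325; cx_4 = 65; cy_4 = 55; r_4 = 15; x0_5 = 125; y0_5 = 205; x1_5 = 170; x0_6 = 175; y0_6 = 265; x1_6 = 210; y1_6 = 320; x0_7 = 300; y0_7 = 45; x1_7 = 405; y1_7 = 195; x0_8 = 150; y0_8 = 455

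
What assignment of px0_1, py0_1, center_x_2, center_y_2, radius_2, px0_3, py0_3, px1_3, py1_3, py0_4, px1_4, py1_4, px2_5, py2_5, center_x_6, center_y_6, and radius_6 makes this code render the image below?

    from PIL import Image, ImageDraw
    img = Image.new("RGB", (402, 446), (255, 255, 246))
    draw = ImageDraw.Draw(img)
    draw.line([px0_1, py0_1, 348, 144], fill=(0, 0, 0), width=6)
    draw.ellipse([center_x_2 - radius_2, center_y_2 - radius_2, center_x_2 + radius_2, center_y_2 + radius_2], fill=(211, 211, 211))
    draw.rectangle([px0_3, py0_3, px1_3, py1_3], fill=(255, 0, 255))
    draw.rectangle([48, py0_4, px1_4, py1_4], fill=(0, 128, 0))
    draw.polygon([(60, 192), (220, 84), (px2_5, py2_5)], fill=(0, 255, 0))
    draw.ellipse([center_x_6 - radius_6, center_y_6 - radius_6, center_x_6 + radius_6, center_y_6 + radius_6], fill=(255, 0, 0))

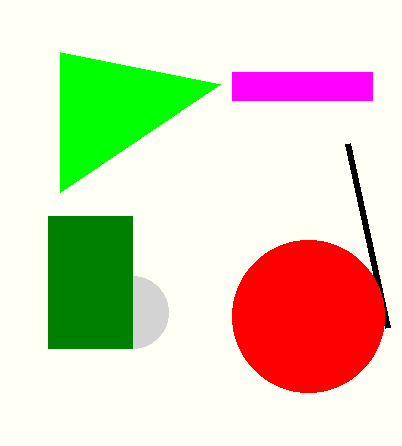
px0_1 = 388
py0_1 = 328
center_x_2 = 132
center_y_2 = 312
radius_2 = 36
px0_3 = 232
py0_3 = 72
px1_3 = 372
py1_3 = 100
py0_4 = 216
px1_4 = 132
py1_4 = 348
px2_5 = 60
py2_5 = 52
center_x_6 = 308
center_y_6 = 316
radius_6 = 76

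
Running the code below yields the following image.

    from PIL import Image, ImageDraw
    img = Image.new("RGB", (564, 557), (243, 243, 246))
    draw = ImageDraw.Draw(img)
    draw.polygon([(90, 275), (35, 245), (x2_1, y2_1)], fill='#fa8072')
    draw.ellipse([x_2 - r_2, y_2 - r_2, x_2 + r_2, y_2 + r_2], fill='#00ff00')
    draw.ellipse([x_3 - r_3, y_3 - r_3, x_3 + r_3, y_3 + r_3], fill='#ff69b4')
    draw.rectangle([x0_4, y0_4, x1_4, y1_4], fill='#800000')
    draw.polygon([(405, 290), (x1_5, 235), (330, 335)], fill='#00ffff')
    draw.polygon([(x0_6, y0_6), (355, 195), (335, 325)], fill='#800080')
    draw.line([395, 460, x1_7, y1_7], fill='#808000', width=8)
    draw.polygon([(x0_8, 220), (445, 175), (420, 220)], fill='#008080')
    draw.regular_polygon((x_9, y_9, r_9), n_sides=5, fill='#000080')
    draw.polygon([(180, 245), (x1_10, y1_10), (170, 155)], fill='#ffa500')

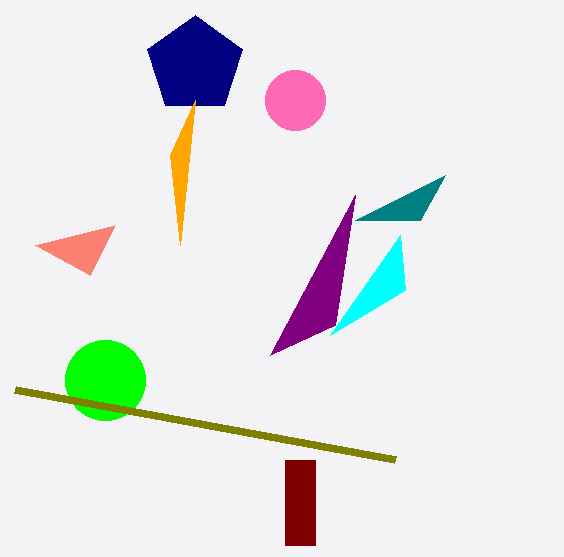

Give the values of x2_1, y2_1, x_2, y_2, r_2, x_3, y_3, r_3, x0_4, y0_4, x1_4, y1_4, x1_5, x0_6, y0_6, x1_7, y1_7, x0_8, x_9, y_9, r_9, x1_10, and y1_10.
x2_1 = 115; y2_1 = 225; x_2 = 105; y_2 = 380; r_2 = 40; x_3 = 295; y_3 = 100; r_3 = 30; x0_4 = 285; y0_4 = 460; x1_4 = 315; y1_4 = 545; x1_5 = 400; x0_6 = 270; y0_6 = 355; x1_7 = 15; y1_7 = 390; x0_8 = 355; x_9 = 195; y_9 = 65; r_9 = 50; x1_10 = 195; y1_10 = 100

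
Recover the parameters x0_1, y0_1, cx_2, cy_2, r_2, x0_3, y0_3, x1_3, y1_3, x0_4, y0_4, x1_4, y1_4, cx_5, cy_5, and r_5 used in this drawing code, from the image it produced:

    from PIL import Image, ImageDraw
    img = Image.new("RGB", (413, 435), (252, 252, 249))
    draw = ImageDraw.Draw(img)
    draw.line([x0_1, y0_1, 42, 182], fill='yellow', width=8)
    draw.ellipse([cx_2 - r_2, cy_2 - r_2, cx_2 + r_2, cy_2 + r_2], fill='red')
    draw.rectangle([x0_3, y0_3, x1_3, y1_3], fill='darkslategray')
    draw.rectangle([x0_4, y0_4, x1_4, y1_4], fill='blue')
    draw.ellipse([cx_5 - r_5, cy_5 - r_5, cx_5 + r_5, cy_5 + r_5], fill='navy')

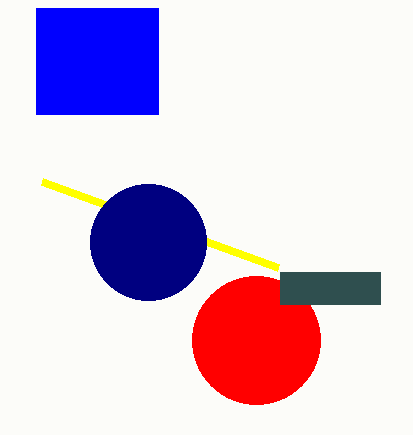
x0_1 = 278; y0_1 = 268; cx_2 = 256; cy_2 = 340; r_2 = 64; x0_3 = 280; y0_3 = 272; x1_3 = 380; y1_3 = 304; x0_4 = 36; y0_4 = 8; x1_4 = 158; y1_4 = 114; cx_5 = 148; cy_5 = 242; r_5 = 58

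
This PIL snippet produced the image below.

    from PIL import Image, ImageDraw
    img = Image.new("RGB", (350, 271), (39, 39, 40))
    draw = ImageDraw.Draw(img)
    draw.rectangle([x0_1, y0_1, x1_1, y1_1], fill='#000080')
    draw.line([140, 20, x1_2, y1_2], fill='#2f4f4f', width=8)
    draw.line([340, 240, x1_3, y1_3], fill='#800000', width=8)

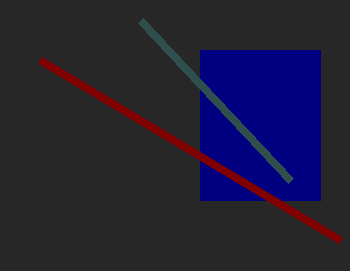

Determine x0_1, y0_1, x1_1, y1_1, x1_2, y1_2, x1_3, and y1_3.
x0_1 = 200, y0_1 = 50, x1_1 = 320, y1_1 = 200, x1_2 = 290, y1_2 = 180, x1_3 = 40, y1_3 = 60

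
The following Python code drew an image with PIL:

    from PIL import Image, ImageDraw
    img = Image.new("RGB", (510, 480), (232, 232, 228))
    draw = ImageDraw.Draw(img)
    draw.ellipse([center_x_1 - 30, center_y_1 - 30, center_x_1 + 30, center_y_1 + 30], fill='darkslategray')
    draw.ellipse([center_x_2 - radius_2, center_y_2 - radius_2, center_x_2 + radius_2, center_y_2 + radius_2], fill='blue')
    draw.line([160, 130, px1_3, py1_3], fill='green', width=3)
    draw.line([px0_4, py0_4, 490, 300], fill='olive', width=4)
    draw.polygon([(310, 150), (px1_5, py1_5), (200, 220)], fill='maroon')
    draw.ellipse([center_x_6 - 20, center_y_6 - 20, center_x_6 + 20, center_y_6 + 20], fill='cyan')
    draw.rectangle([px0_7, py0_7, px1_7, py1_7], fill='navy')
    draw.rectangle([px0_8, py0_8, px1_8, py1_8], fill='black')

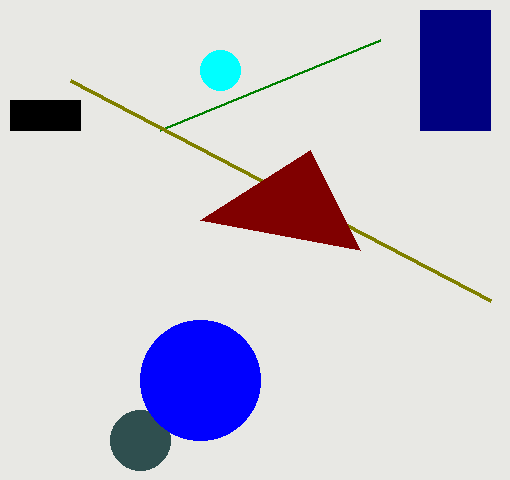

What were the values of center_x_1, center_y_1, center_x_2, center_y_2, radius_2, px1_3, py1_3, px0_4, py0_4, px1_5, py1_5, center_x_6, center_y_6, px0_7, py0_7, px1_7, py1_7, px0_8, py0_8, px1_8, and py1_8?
center_x_1 = 140, center_y_1 = 440, center_x_2 = 200, center_y_2 = 380, radius_2 = 60, px1_3 = 380, py1_3 = 40, px0_4 = 70, py0_4 = 80, px1_5 = 360, py1_5 = 250, center_x_6 = 220, center_y_6 = 70, px0_7 = 420, py0_7 = 10, px1_7 = 490, py1_7 = 130, px0_8 = 10, py0_8 = 100, px1_8 = 80, py1_8 = 130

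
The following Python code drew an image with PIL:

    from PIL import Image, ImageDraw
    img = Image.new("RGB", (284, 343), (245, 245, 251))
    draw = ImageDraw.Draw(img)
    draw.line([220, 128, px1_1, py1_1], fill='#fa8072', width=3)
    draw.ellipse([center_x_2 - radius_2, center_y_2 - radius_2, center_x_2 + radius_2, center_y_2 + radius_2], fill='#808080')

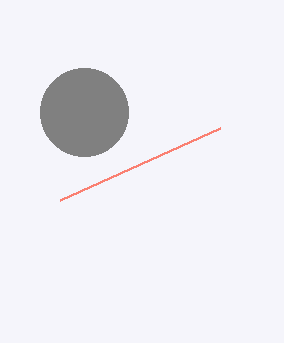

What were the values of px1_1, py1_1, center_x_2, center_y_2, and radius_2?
px1_1 = 60, py1_1 = 200, center_x_2 = 84, center_y_2 = 112, radius_2 = 44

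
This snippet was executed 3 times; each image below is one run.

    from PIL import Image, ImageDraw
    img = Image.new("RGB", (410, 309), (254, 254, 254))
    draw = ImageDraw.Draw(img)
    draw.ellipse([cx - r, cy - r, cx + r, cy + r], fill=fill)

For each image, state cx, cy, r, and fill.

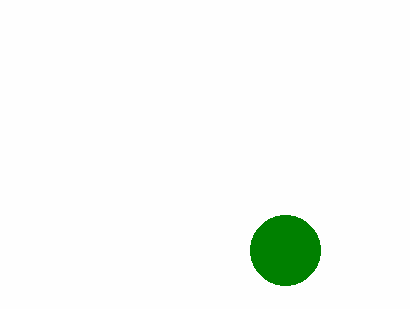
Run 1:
cx = 285
cy = 250
r = 35
fill = 'green'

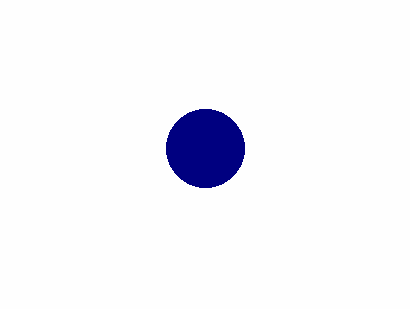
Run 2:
cx = 205; cy = 148; r = 39; fill = 'navy'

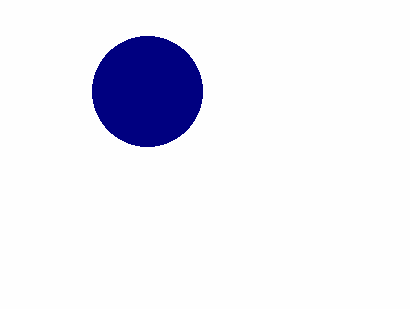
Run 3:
cx = 147
cy = 91
r = 55
fill = 'navy'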